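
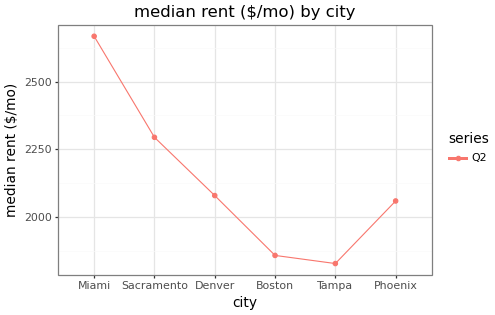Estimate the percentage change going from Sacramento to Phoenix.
≈ -8.7%

Sacramento ≈ 2300, Phoenix ≈ 2100; (2100 − 2300) / 2300 ≈ -8.7%.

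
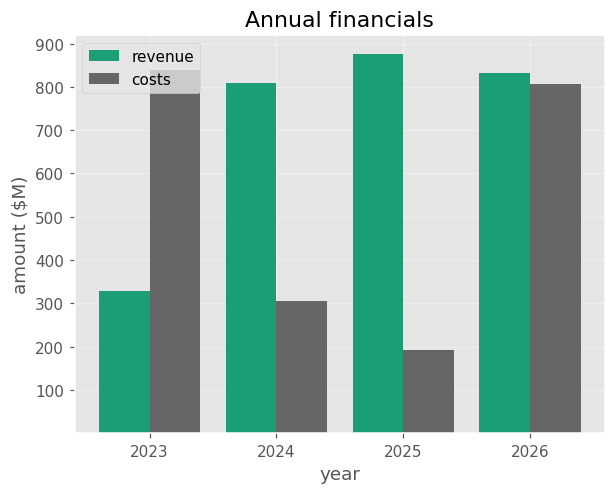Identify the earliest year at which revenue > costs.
2023: revenue ≈ 300 vs costs ≈ 800 (not yet); 2024: revenue ≈ 800 vs costs ≈ 300 (first crossover).

2024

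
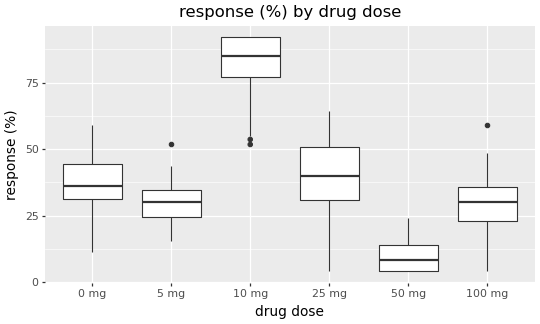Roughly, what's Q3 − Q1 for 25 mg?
≈ 20

Q3 ≈ 50, Q1 ≈ 30; IQR ≈ 20.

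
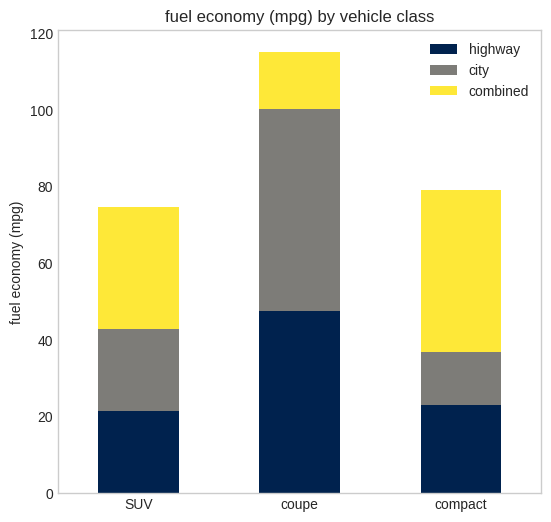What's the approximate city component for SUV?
≈ 20

city top ≈ 40, bottom ≈ 20; segment ≈ 20.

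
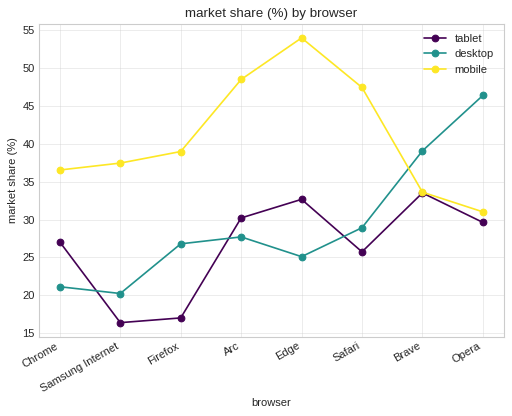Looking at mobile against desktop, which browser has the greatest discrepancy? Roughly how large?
Edge, ≈ 30 %

Edge: mobile ≈ 55, desktop ≈ 25 → gap ≈ 30. Next-largest (Arc) is only ≈ 20.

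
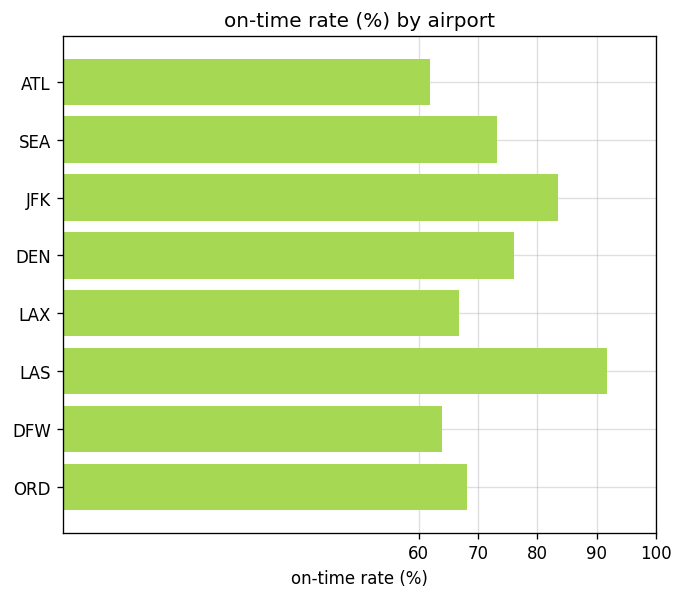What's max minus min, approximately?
≈ 30

Max LAS ≈ 90, min ATL ≈ 60; range ≈ 30.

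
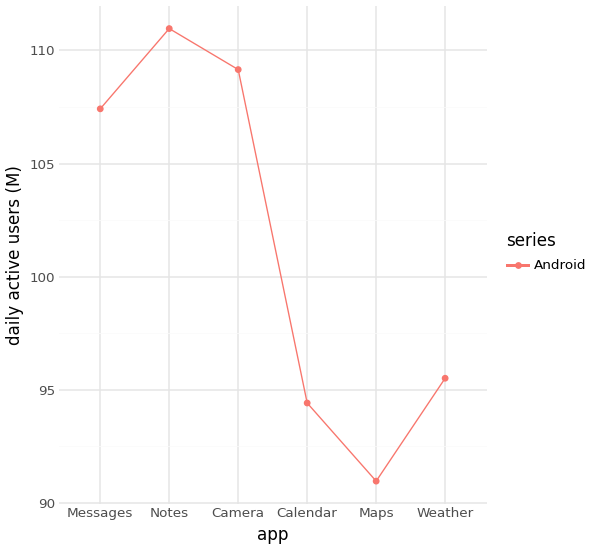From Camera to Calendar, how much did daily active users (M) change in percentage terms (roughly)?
≈ -14.5%

Camera ≈ 110, Calendar ≈ 94; (94 − 110) / 110 ≈ -14.5%.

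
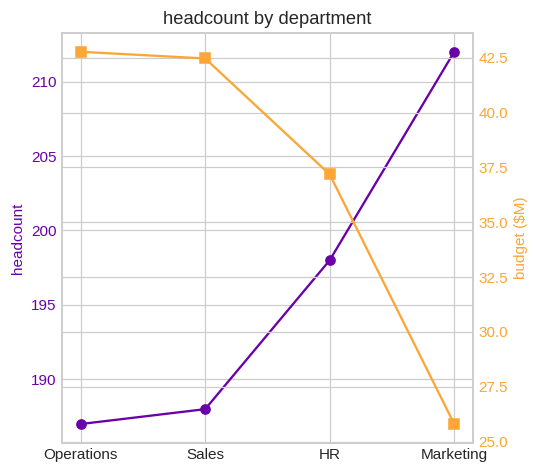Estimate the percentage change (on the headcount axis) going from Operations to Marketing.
≈ +13.5%

Operations ≈ 185, Marketing ≈ 210; (210 − 185) / 185 ≈ +13.5%.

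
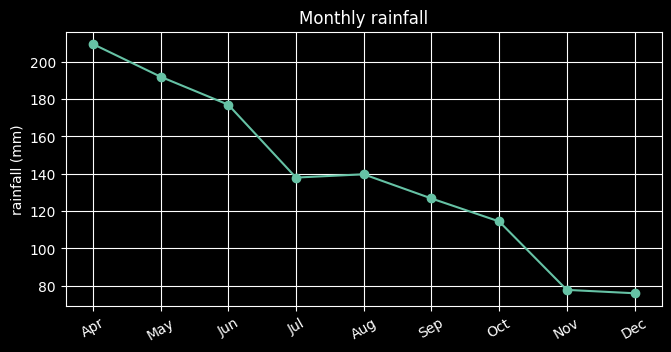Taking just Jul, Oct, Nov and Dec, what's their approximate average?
≈ 105

(140 + 120 + 80 + 80) / 4 ≈ 105.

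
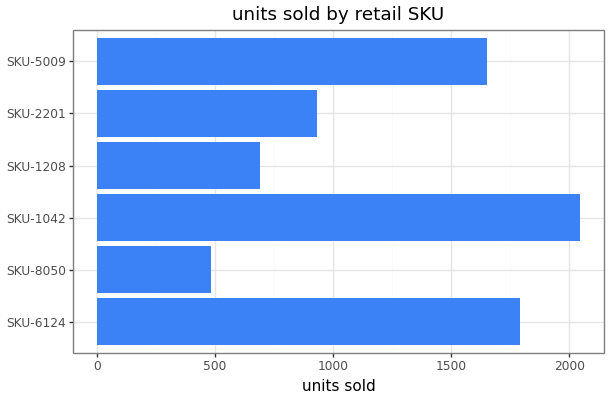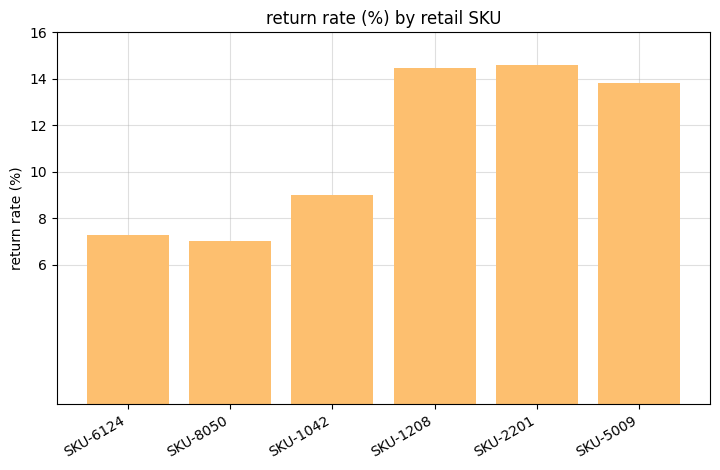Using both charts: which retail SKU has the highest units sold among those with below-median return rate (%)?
Chart 2 median return rate (%) ≈ 12; below-median retail SKUs: SKU-6124, SKU-8050, SKU-1042. Among those, SKU-1042 has the highest units sold (≈ 2000).

SKU-1042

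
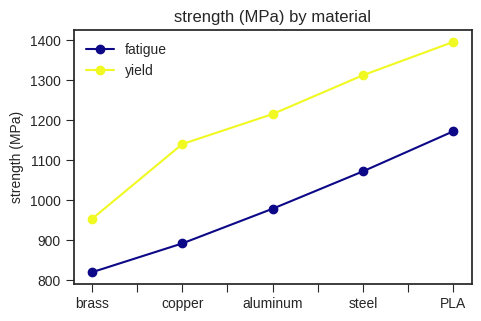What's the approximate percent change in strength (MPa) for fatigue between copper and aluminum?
copper ≈ 900, aluminum ≈ 1000; (1000 − 900) / 900 ≈ +11.1%.

≈ +11.1%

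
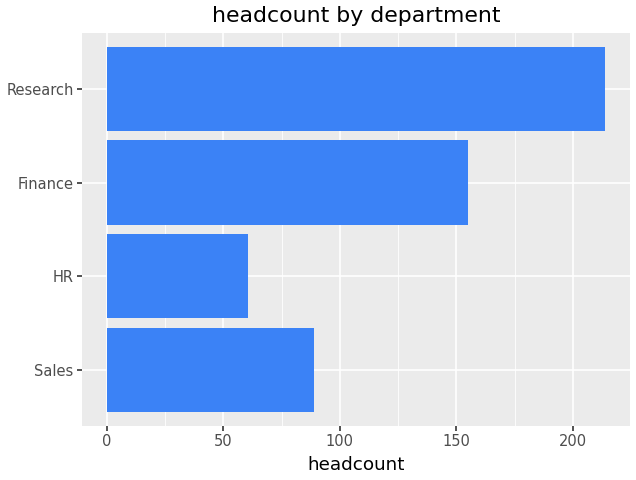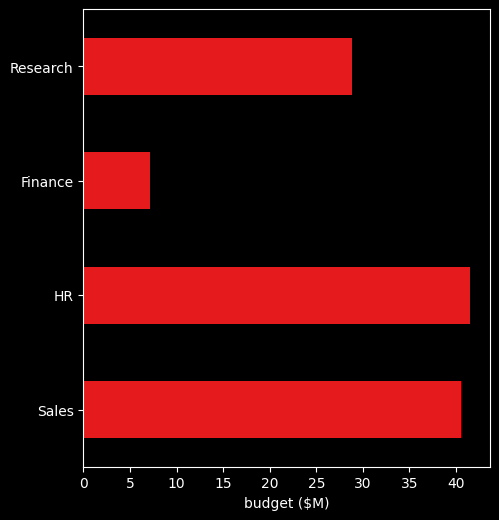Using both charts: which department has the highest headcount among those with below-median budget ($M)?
Chart 2 median budget ($M) ≈ 35; below-median departments: Finance, Research. Among those, Research has the highest headcount (≈ 220).

Research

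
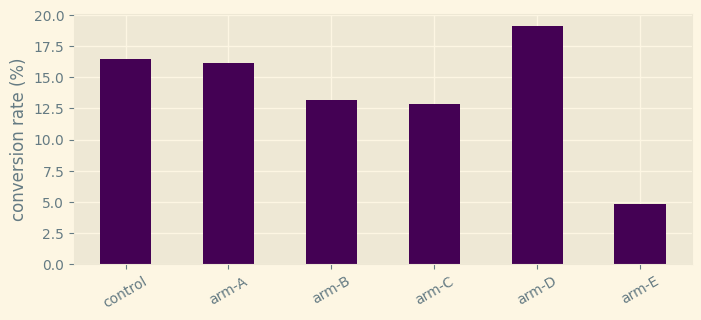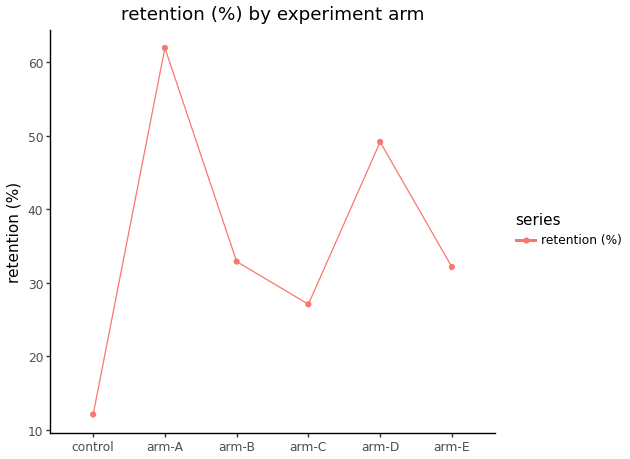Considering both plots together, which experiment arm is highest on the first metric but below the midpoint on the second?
Chart 2 median retention (%) ≈ 30; below-median experiment arms: control, arm-C, arm-E. Among those, control has the highest conversion rate (%) (≈ 16).

control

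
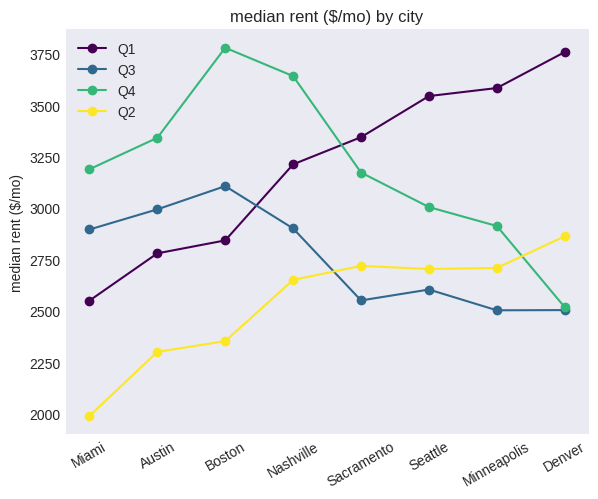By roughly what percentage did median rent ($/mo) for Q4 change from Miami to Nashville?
≈ +12.5%

Miami ≈ 3200, Nashville ≈ 3600; (3600 − 3200) / 3200 ≈ +12.5%.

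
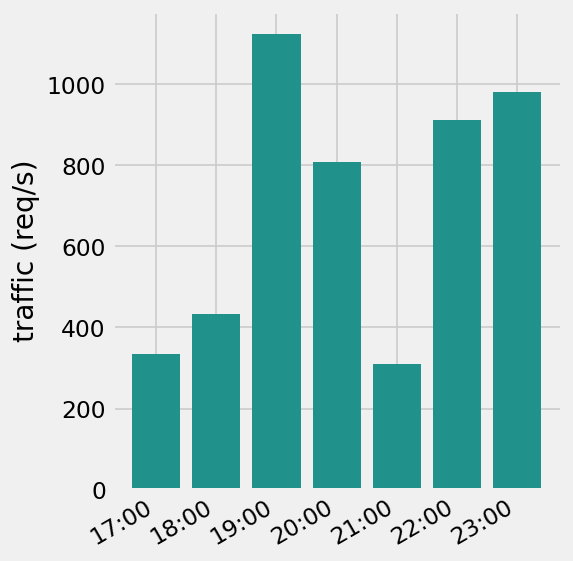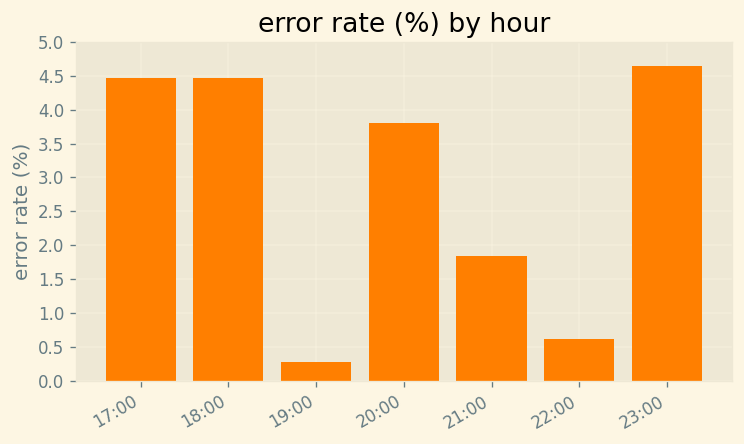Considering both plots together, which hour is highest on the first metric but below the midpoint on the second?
Chart 2 median error rate (%) ≈ 4; below-median hours: 19:00, 21:00, 22:00. Among those, 19:00 has the highest traffic (req/s) (≈ 1200).

19:00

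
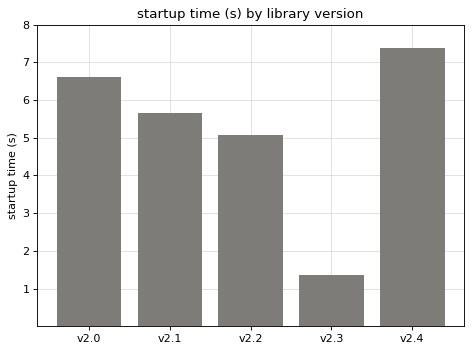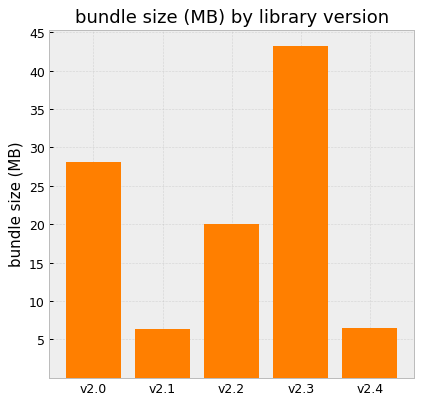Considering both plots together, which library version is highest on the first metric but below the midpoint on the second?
Chart 2 median bundle size (MB) ≈ 20; below-median library versions: v2.1, v2.4. Among those, v2.4 has the highest startup time (s) (≈ 7).

v2.4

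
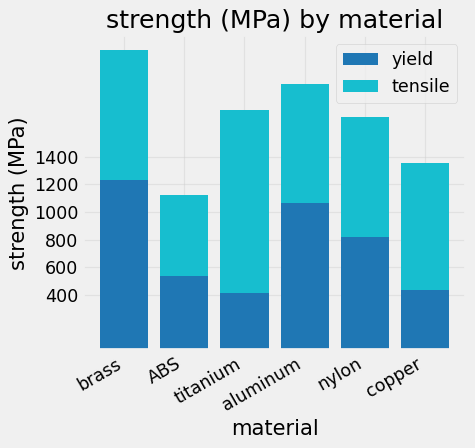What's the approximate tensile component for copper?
≈ 1000

tensile top ≈ 1400, bottom ≈ 400; segment ≈ 1000.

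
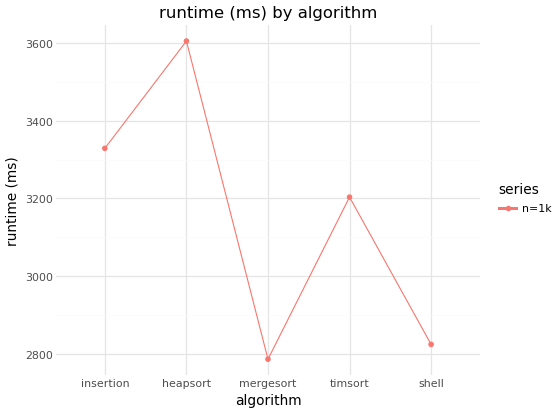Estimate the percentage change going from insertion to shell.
insertion ≈ 3300, shell ≈ 2800; (2800 − 3300) / 3300 ≈ -15.2%.

≈ -15.2%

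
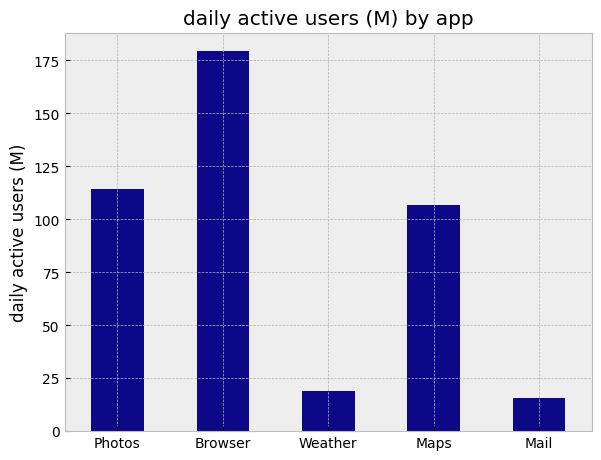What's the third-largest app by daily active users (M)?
Top 4: Browser ≈ 180, Photos ≈ 120, Maps ≈ 100, Weather ≈ 20.

Maps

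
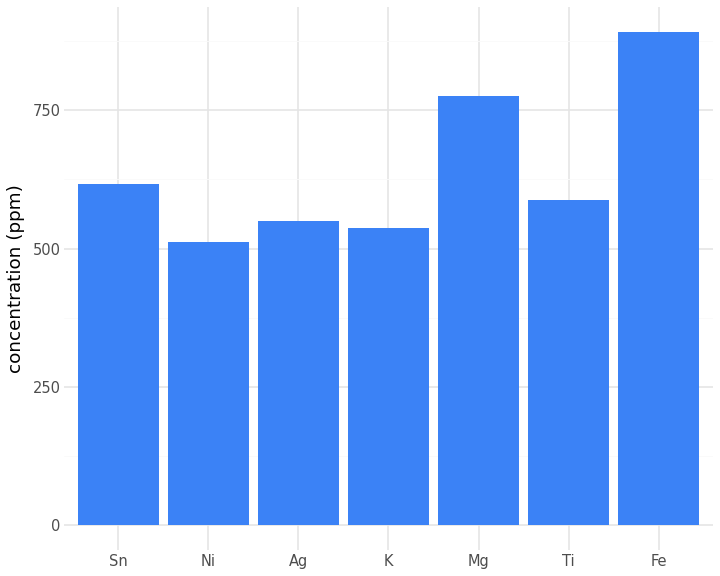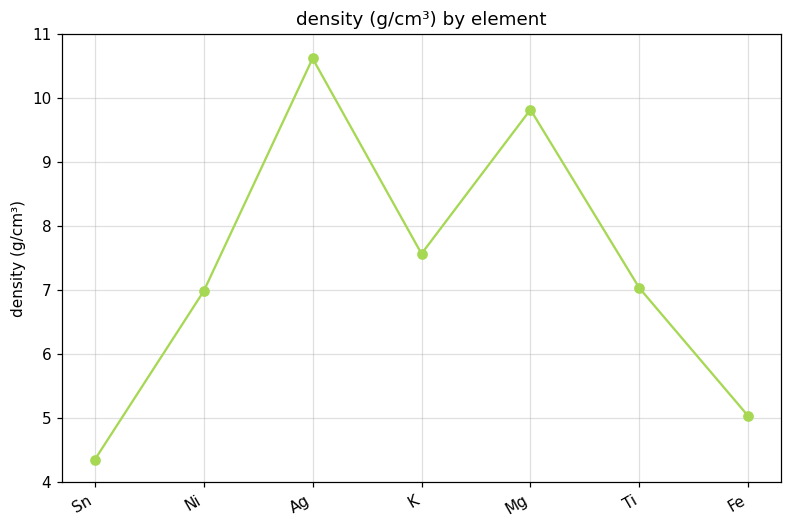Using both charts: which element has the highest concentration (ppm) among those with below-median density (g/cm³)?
Fe

Chart 2 median density (g/cm³) ≈ 7; below-median elements: Sn, Ni, Fe. Among those, Fe has the highest concentration (ppm) (≈ 900).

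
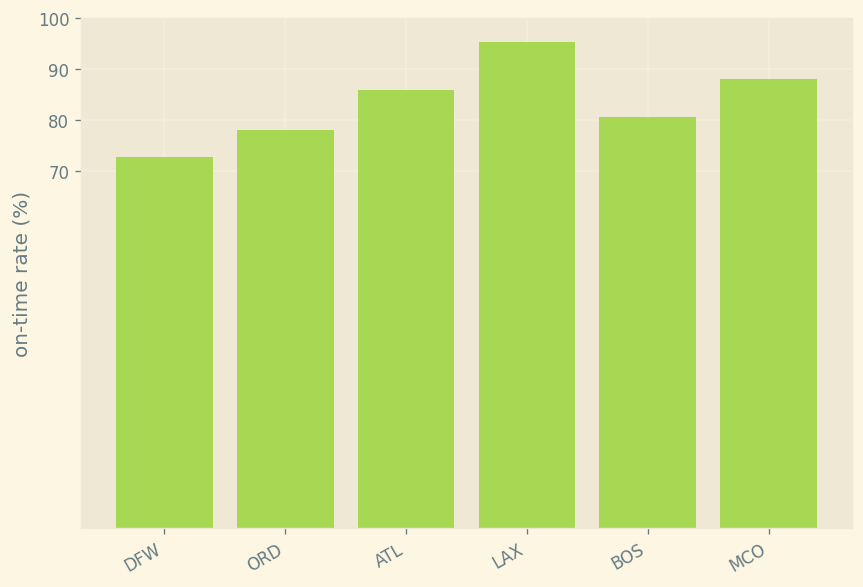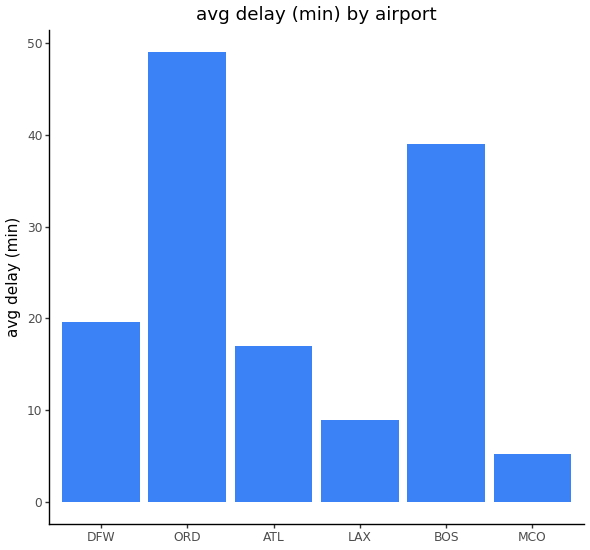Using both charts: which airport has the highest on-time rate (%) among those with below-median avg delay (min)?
Chart 2 median avg delay (min) ≈ 20; below-median airports: ATL, LAX, MCO. Among those, LAX has the highest on-time rate (%) (≈ 100).

LAX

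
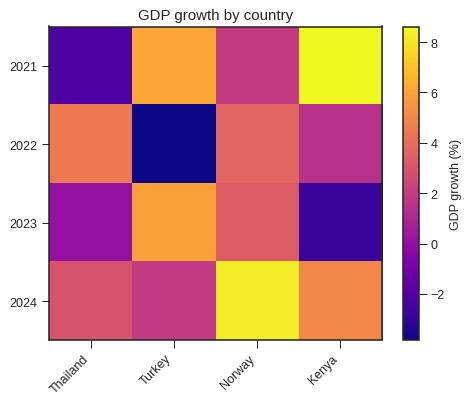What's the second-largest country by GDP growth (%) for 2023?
Norway

Top 3 for 2023: Turkey ≈ 6, Norway ≈ 4, Thailand ≈ 0.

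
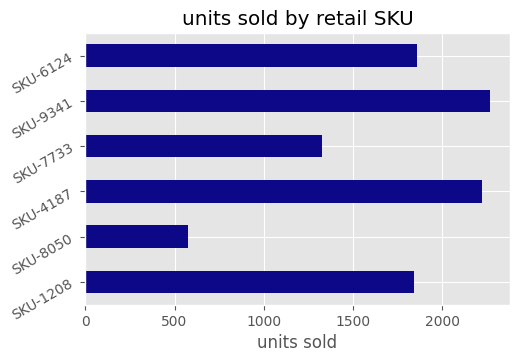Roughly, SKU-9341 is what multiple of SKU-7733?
SKU-9341 ≈ 2200, SKU-7733 ≈ 1400; 2200/1400 ≈ 1.57.

≈ 1.57×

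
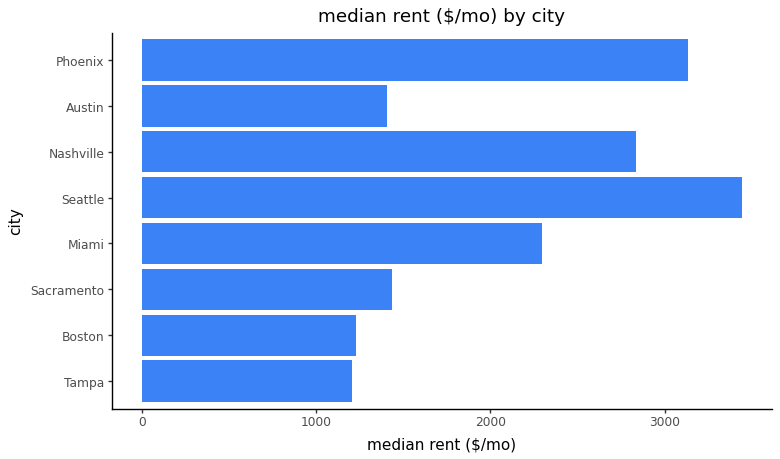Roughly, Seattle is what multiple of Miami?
Seattle ≈ 3500, Miami ≈ 2500; 3500/2500 ≈ 1.4.

≈ 1.4×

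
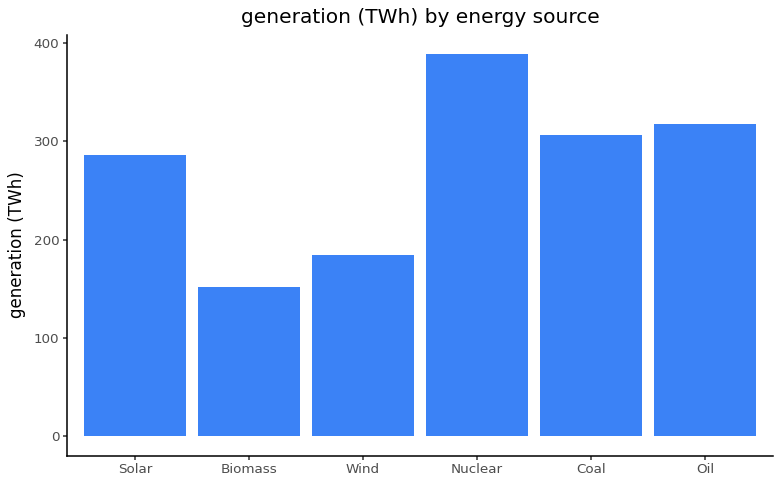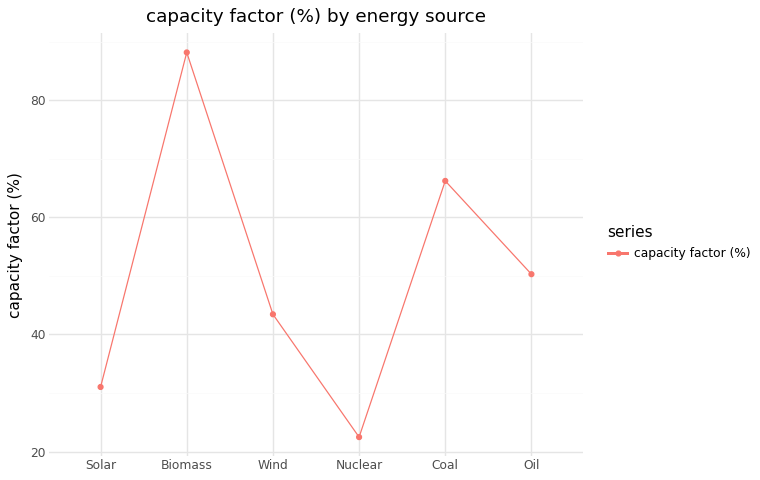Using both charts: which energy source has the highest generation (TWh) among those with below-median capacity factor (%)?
Chart 2 median capacity factor (%) ≈ 50; below-median energy sources: Solar, Wind, Nuclear. Among those, Nuclear has the highest generation (TWh) (≈ 400).

Nuclear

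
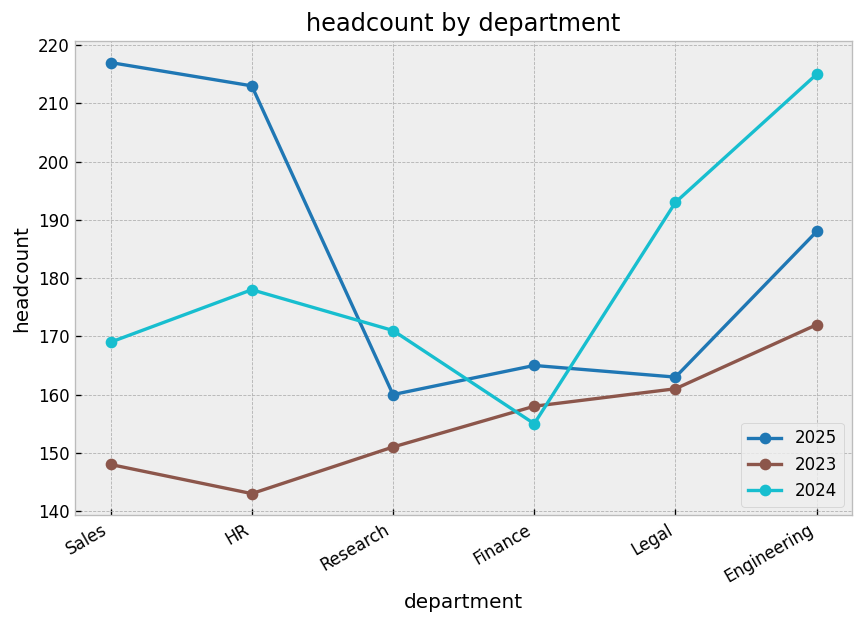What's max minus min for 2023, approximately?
Max Engineering ≈ 170, min HR ≈ 140; range ≈ 30.

≈ 30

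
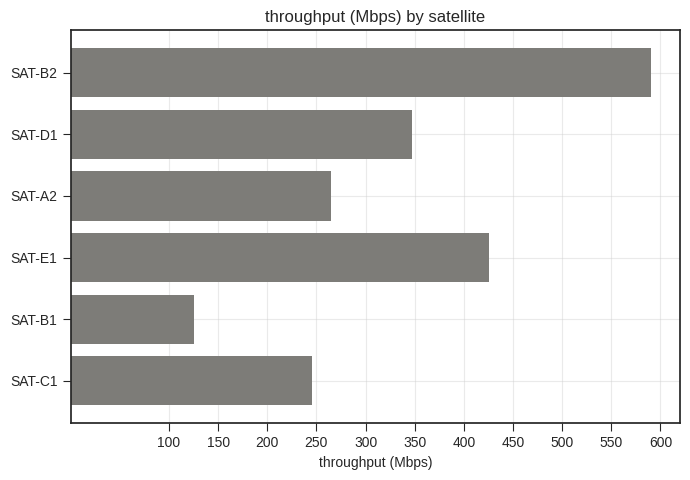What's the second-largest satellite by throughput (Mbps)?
Top 3: SAT-B2 ≈ 600, SAT-E1 ≈ 450, SAT-D1 ≈ 350.

SAT-E1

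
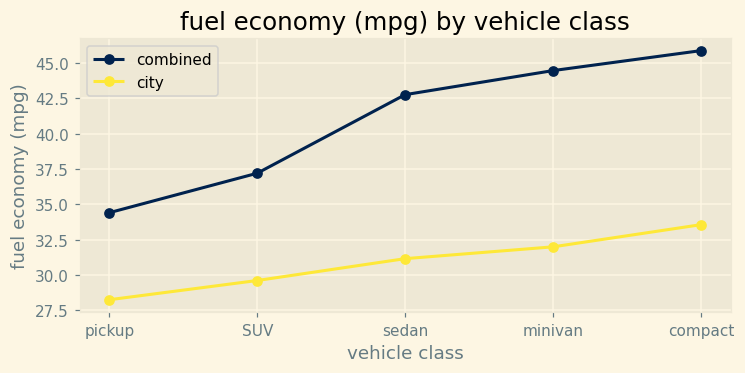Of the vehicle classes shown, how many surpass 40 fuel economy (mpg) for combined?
3

Above 40: sedan, minivan, compact.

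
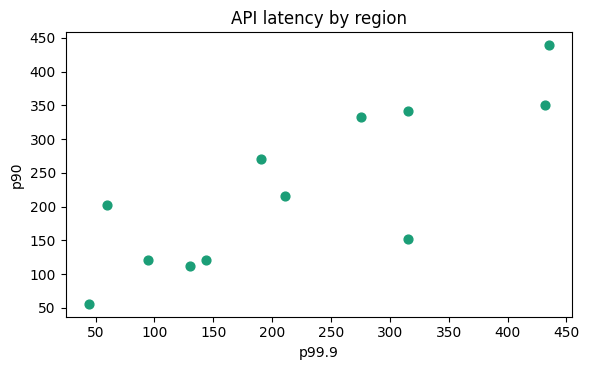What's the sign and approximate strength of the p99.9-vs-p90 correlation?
positive, strong

Points are positively correlated; strong (|r| ≈ 0.8).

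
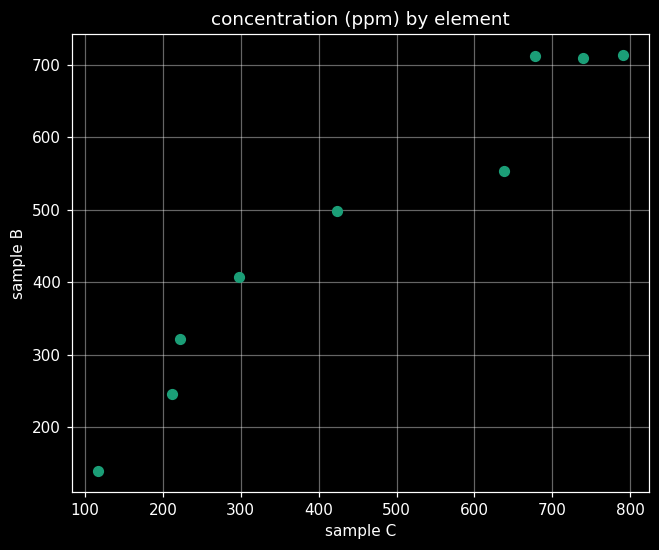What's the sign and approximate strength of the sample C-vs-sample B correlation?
positive, strong

Points are positively correlated; strong (|r| ≈ 1.0).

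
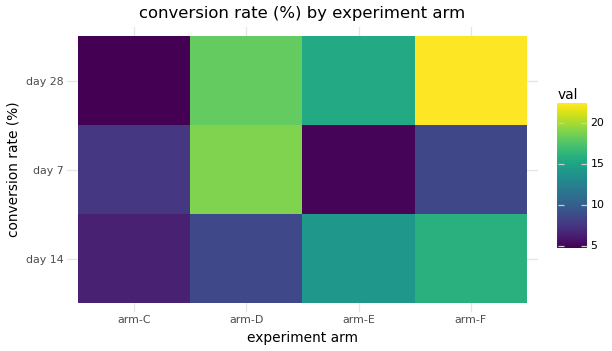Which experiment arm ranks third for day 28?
arm-E

Top 4 for day 28: arm-F ≈ 22, arm-D ≈ 18, arm-E ≈ 16, arm-C ≈ 4.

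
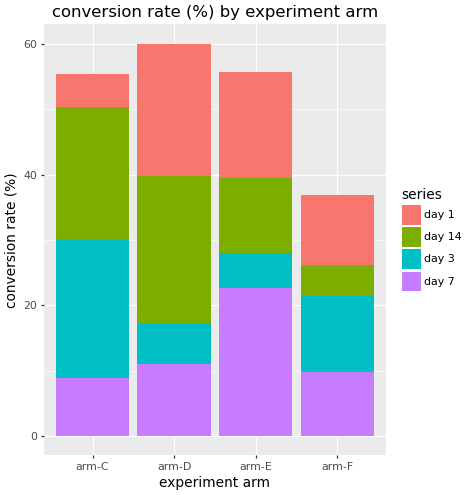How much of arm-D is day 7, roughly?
≈ 10

day 7 top ≈ 10, bottom ≈ 0; segment ≈ 10.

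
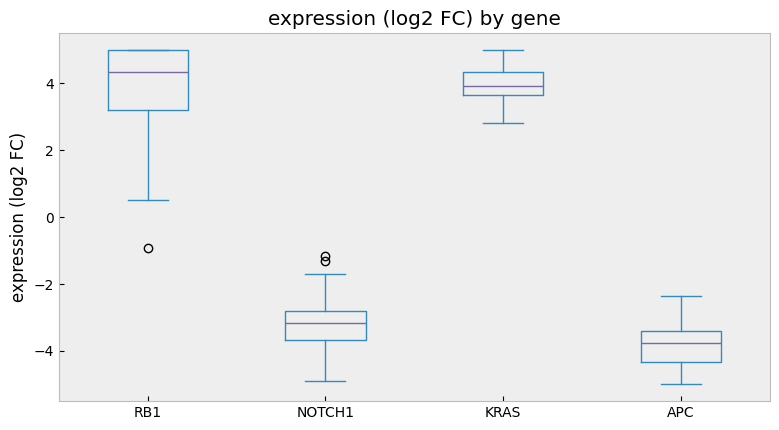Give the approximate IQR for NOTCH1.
≈ 1

Q3 ≈ -3, Q1 ≈ -4; IQR ≈ 1.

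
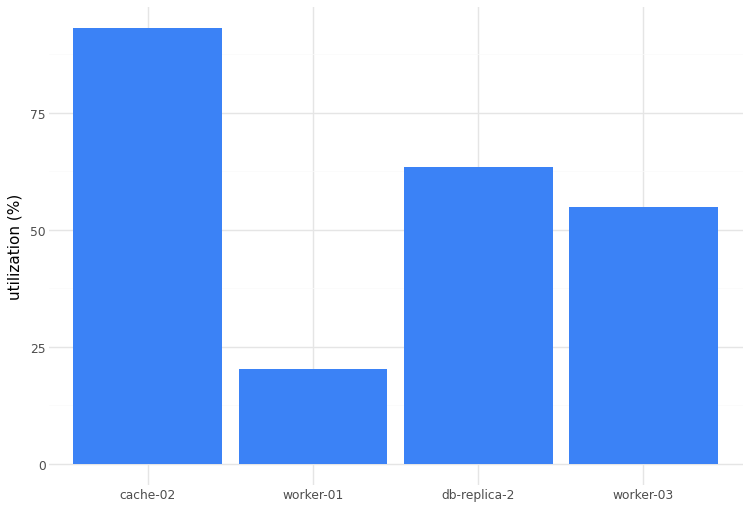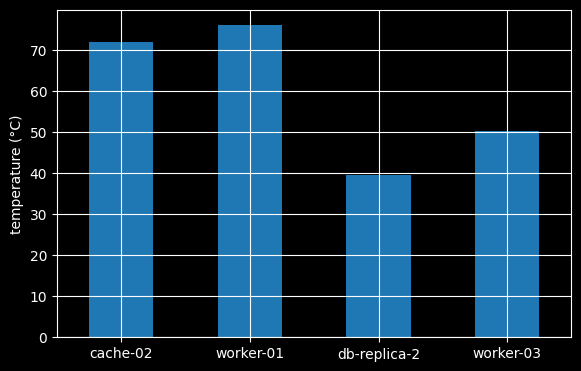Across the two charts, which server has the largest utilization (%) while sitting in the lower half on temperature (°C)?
Chart 2 median temperature (°C) ≈ 60; below-median servers: db-replica-2, worker-03. Among those, db-replica-2 has the highest utilization (%) (≈ 60).

db-replica-2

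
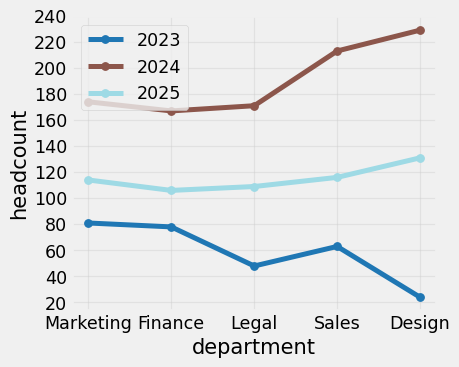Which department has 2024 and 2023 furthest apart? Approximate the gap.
Design, ≈ 200

Design: 2024 ≈ 220, 2023 ≈ 20 → gap ≈ 200. Next-largest (Sales) is only ≈ 160.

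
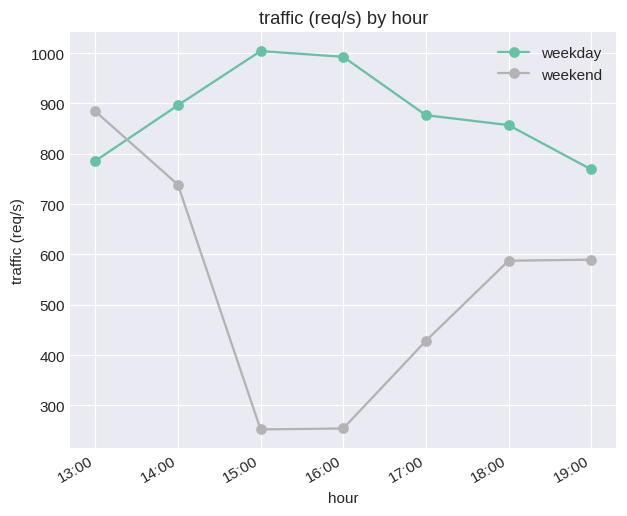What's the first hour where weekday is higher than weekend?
13:00: weekday ≈ 800 vs weekend ≈ 900 (not yet); 14:00: weekday ≈ 900 vs weekend ≈ 700 (first crossover).

14:00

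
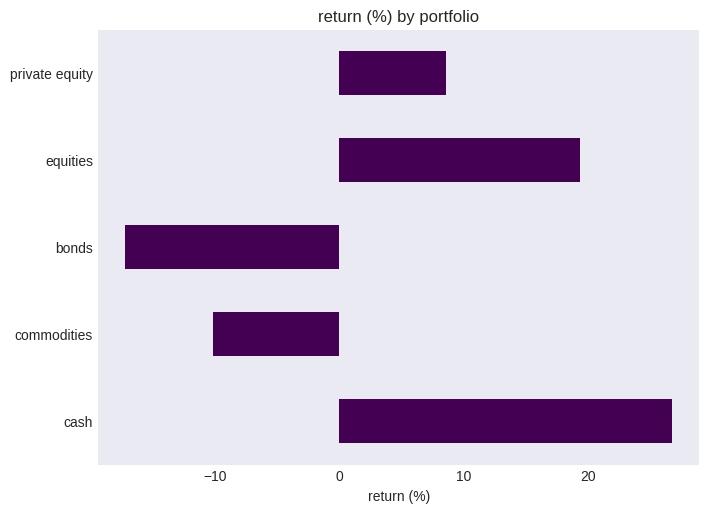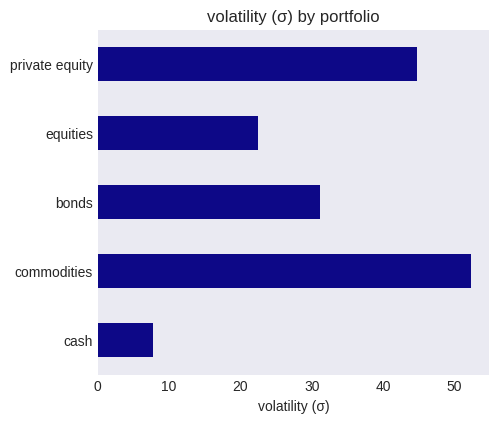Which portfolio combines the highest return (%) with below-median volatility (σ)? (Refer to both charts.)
Chart 2 median volatility (σ) ≈ 30; below-median portfolios: cash, equities. Among those, cash has the highest return (%) (≈ 25).

cash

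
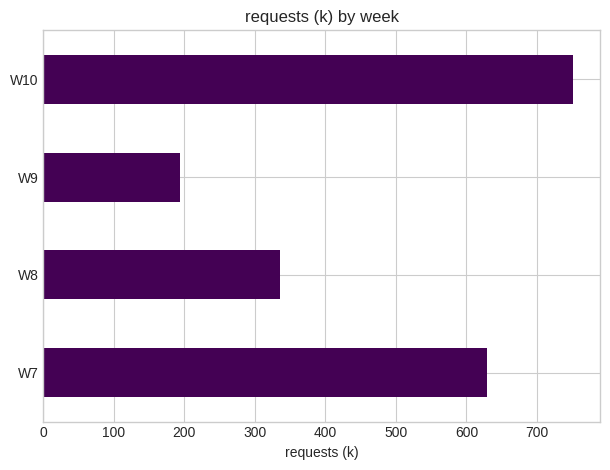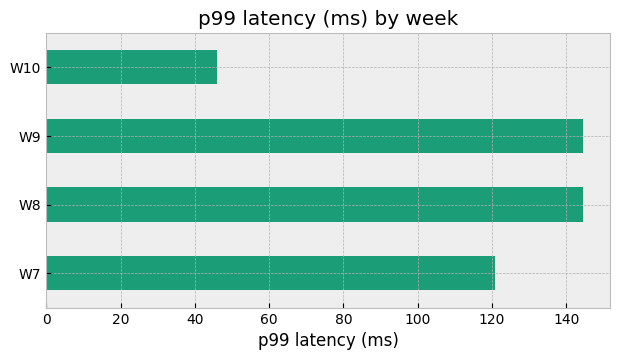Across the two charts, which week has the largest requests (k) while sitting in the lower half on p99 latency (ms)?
Chart 2 median p99 latency (ms) ≈ 140; below-median weeks: W7, W10. Among those, W10 has the highest requests (k) (≈ 800).

W10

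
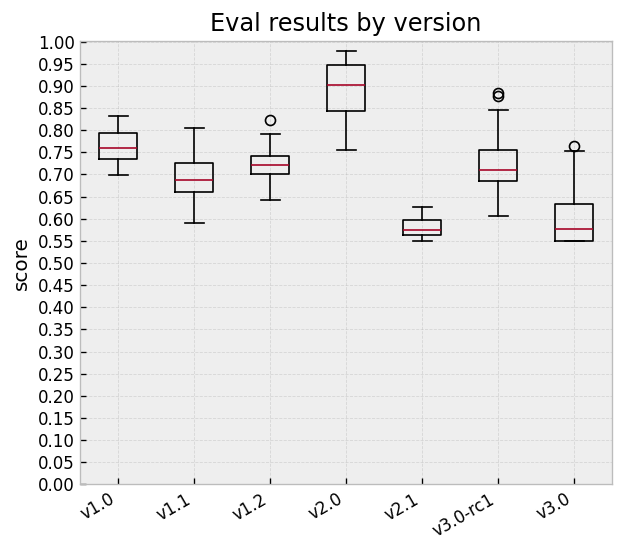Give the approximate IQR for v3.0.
≈ 0.10

Q3 ≈ 0.65, Q1 ≈ 0.55; IQR ≈ 0.10.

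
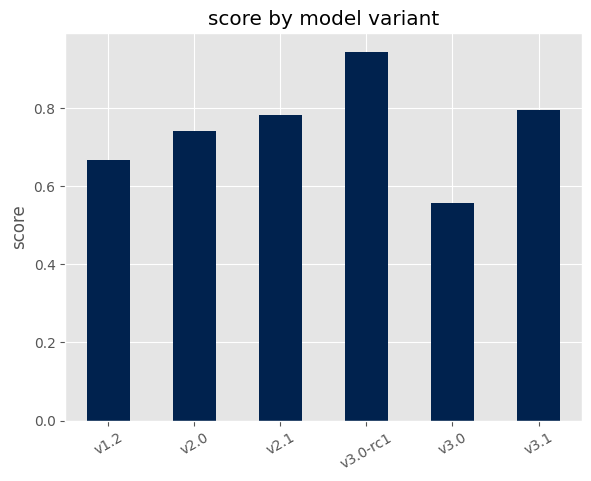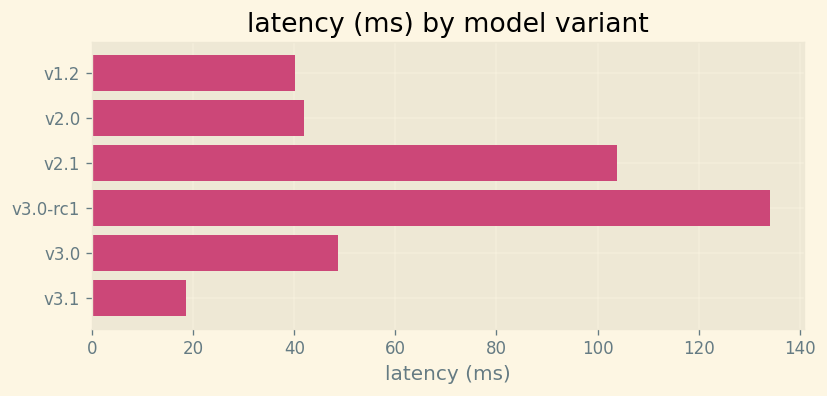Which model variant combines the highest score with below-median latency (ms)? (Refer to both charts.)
v3.1

Chart 2 median latency (ms) ≈ 40; below-median model variants: v1.2, v2.0, v3.1. Among those, v3.1 has the highest score (≈ 0.8).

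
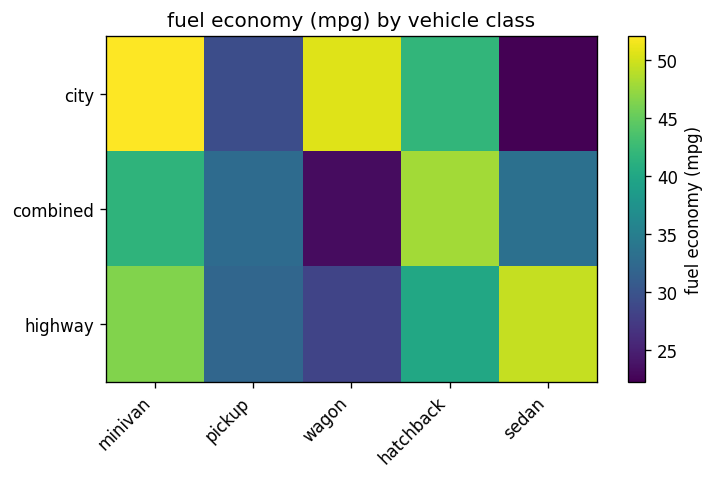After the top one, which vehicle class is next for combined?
Top 3 for combined: hatchback ≈ 50, minivan ≈ 40, sedan ≈ 35.

minivan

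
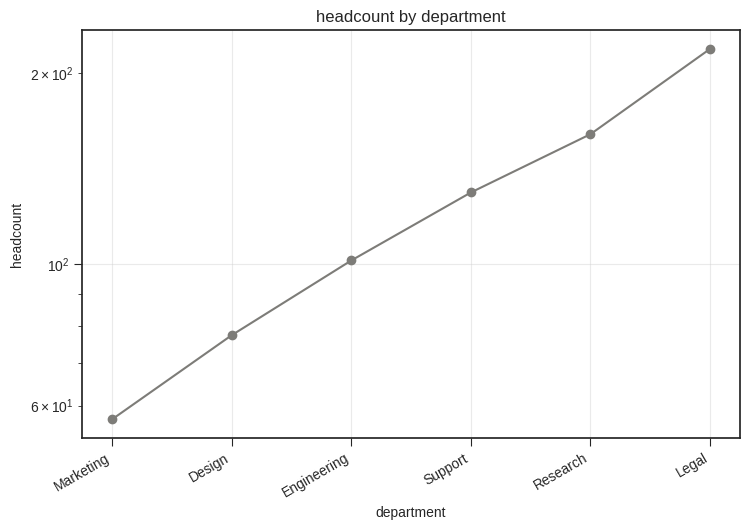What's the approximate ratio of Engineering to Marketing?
≈ 1.67×

Engineering ≈ 100, Marketing ≈ 60; 100/60 ≈ 1.67.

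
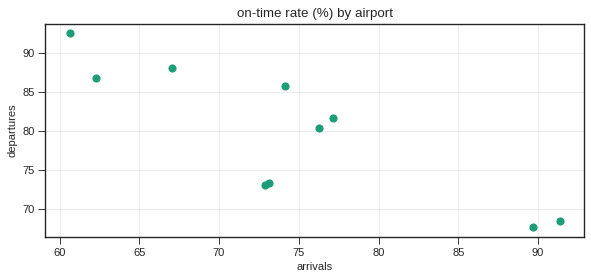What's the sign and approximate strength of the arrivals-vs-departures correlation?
negative, strong

Points are negatively correlated; strong (|r| ≈ 0.9).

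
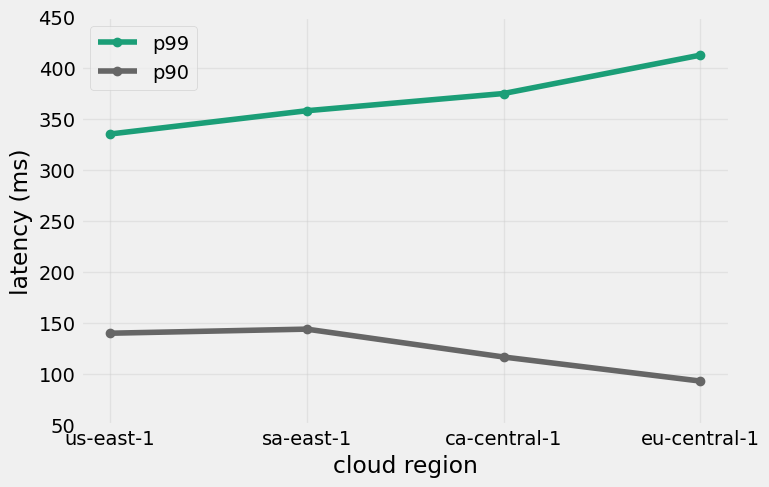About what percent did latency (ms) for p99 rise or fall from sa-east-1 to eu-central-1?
sa-east-1 ≈ 350, eu-central-1 ≈ 400; (400 − 350) / 350 ≈ +14.3%.

≈ +14.3%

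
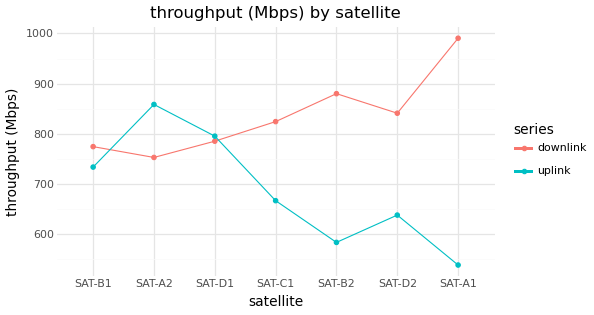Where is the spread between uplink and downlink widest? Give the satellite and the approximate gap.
SAT-A1: uplink ≈ 550, downlink ≈ 1000 → gap ≈ 450. Next-largest (SAT-B2) is only ≈ 300.

SAT-A1, ≈ 450 Mbps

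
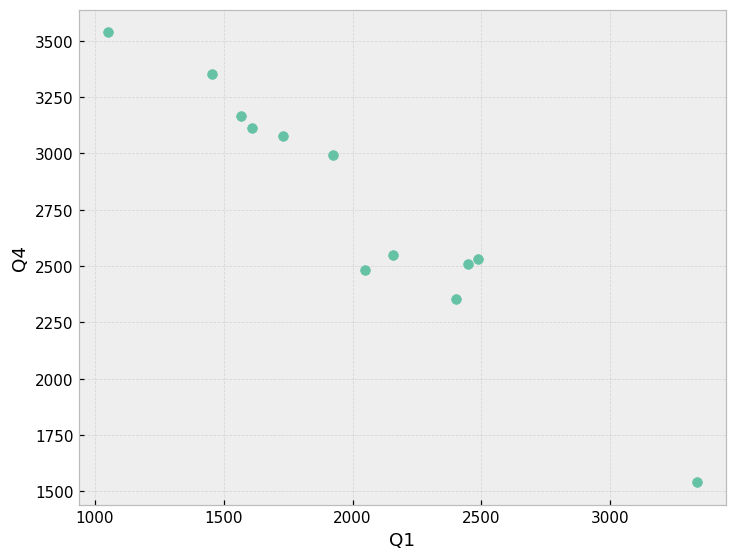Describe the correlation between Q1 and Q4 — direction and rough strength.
negative, strong

Points are negatively correlated; strong (|r| ≈ 1.0).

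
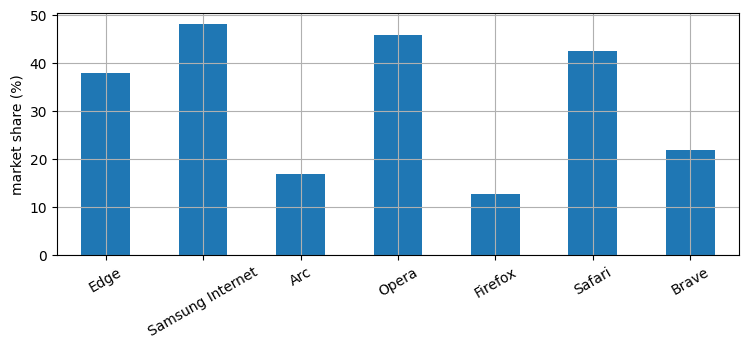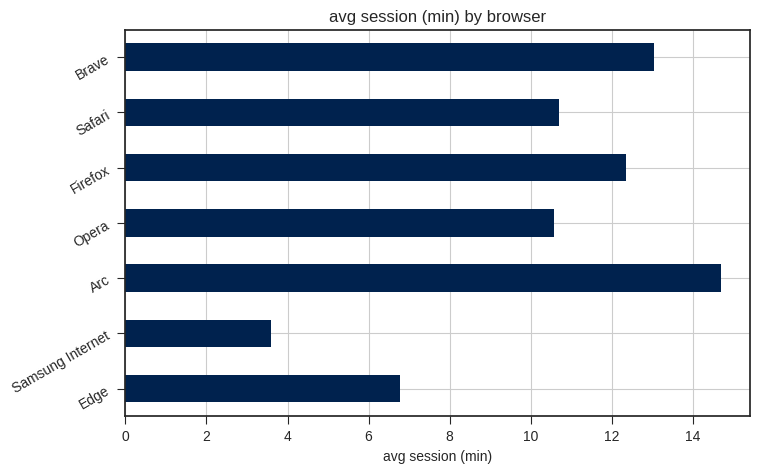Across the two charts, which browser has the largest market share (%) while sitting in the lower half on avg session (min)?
Chart 2 median avg session (min) ≈ 10; below-median browsers: Edge, Samsung Internet, Opera. Among those, Samsung Internet has the highest market share (%) (≈ 50).

Samsung Internet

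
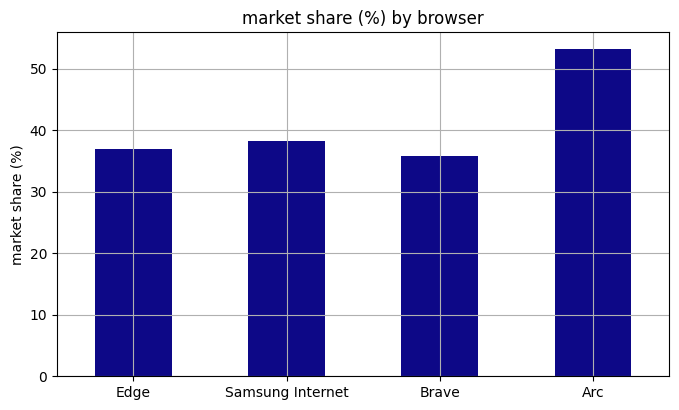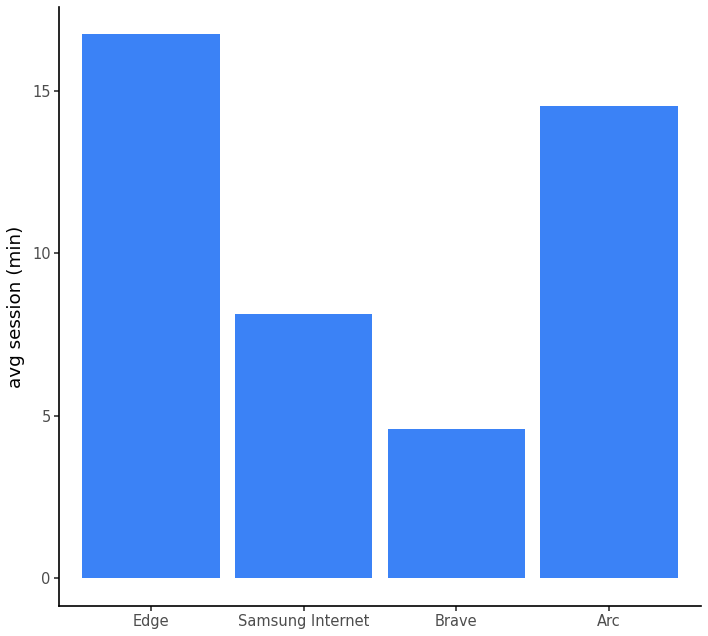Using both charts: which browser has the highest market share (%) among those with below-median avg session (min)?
Samsung Internet

Chart 2 median avg session (min) ≈ 12; below-median browsers: Samsung Internet, Brave. Among those, Samsung Internet has the highest market share (%) (≈ 40).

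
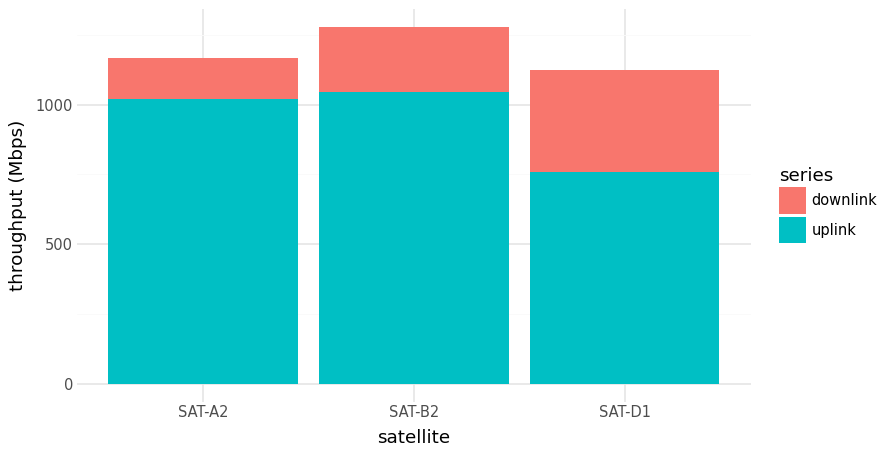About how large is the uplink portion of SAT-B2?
uplink top ≈ 1000, bottom ≈ 0; segment ≈ 1000.

≈ 1000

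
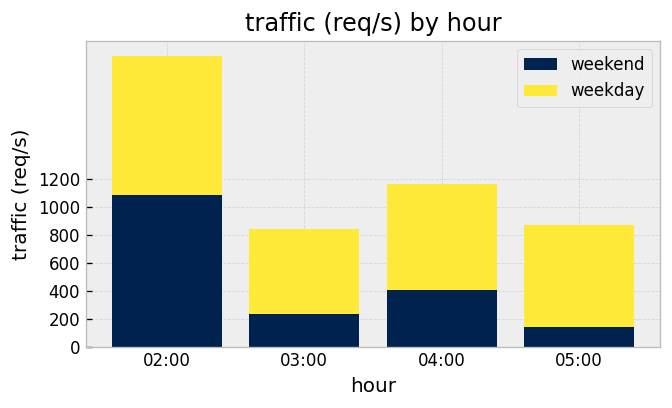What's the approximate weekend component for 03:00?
weekend top ≈ 200, bottom ≈ 0; segment ≈ 200.

≈ 200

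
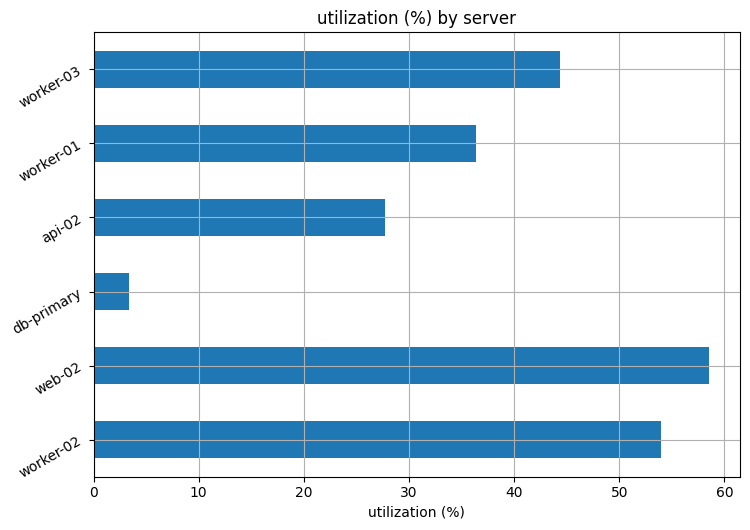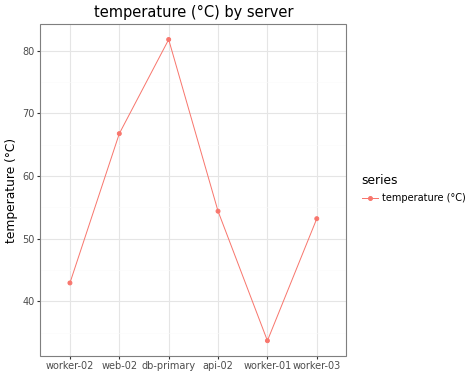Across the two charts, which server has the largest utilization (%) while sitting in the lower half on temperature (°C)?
Chart 2 median temperature (°C) ≈ 50; below-median servers: worker-02, worker-01, worker-03. Among those, worker-02 has the highest utilization (%) (≈ 50).

worker-02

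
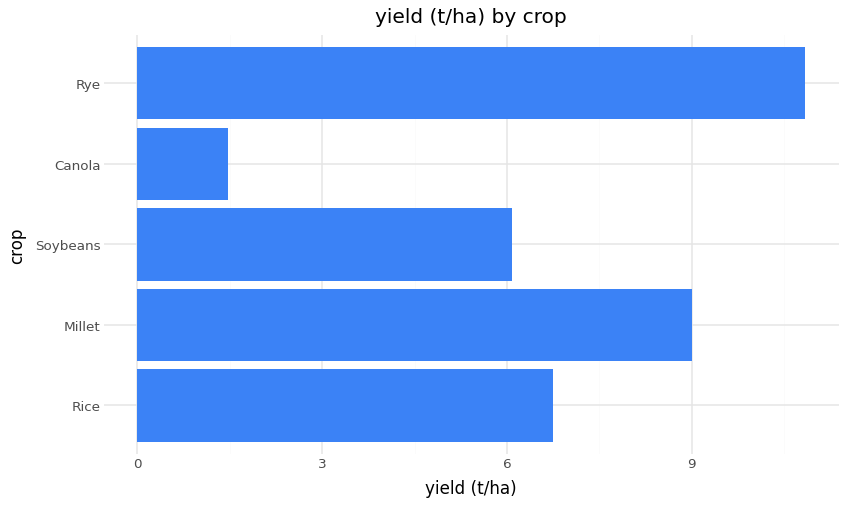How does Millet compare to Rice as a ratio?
≈ 1.29×

Millet ≈ 9, Rice ≈ 7; 9/7 ≈ 1.29.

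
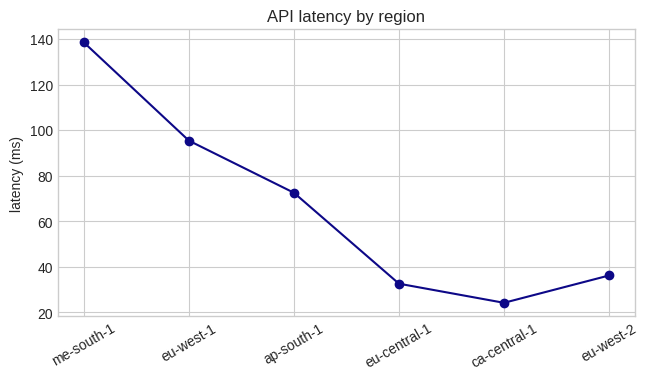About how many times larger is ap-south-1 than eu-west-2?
≈ 1.75×

ap-south-1 ≈ 70, eu-west-2 ≈ 40; 70/40 ≈ 1.75.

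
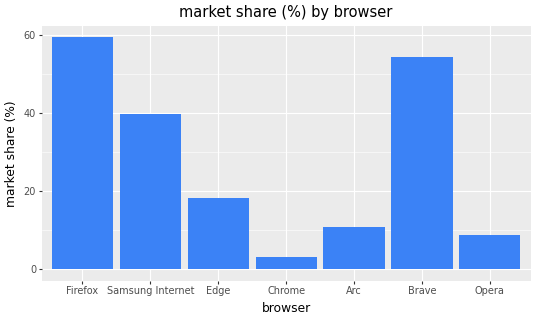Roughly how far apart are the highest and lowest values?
Max Firefox ≈ 60, min Chrome ≈ 5; range ≈ 55.

≈ 55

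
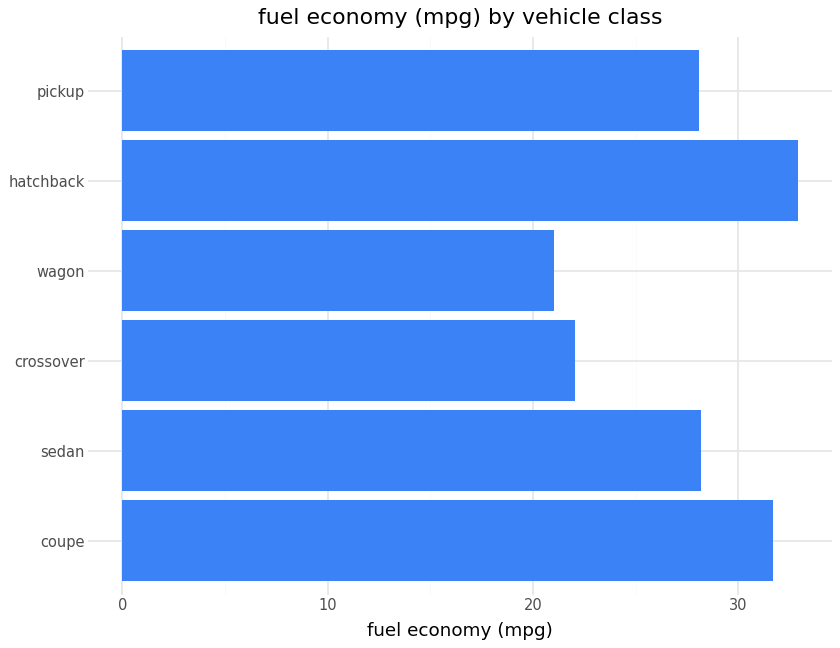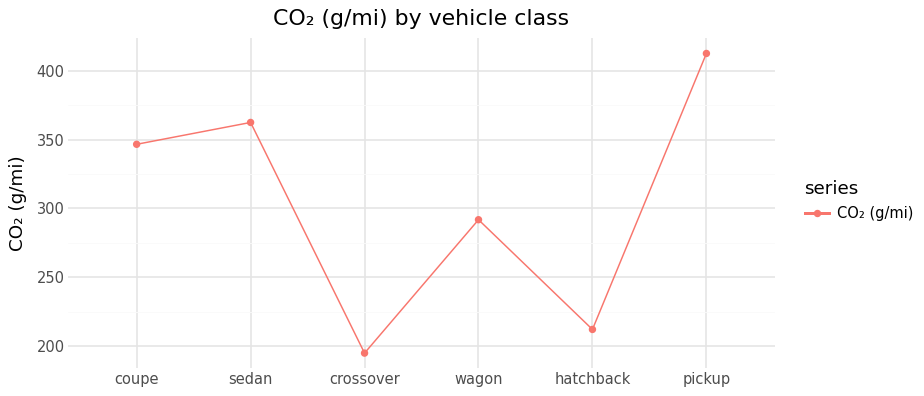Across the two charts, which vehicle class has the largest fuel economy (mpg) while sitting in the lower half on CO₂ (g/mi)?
Chart 2 median CO₂ (g/mi) ≈ 300; below-median vehicle classes: crossover, wagon, hatchback. Among those, hatchback has the highest fuel economy (mpg) (≈ 35).

hatchback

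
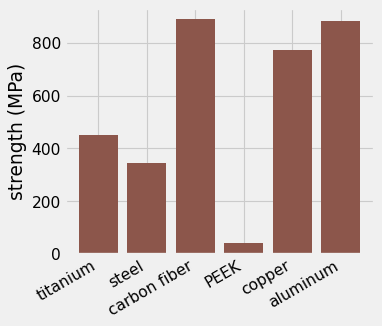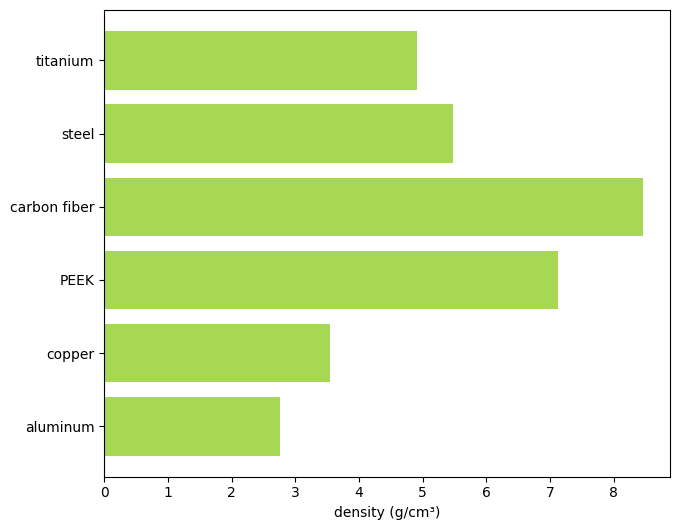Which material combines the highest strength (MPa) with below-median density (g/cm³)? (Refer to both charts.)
aluminum

Chart 2 median density (g/cm³) ≈ 5; below-median materials: titanium, copper, aluminum. Among those, aluminum has the highest strength (MPa) (≈ 900).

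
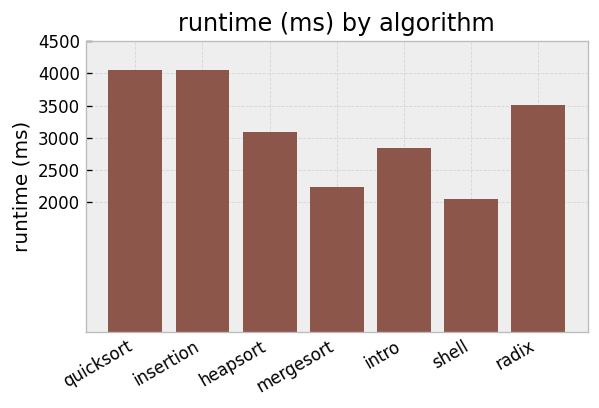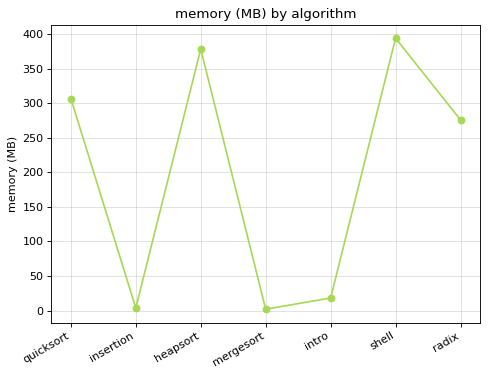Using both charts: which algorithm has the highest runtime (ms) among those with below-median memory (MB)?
insertion

Chart 2 median memory (MB) ≈ 300; below-median algorithms: insertion, mergesort, intro. Among those, insertion has the highest runtime (ms) (≈ 4000).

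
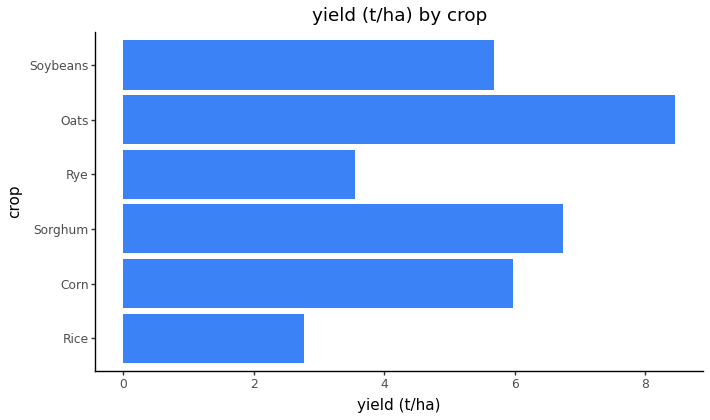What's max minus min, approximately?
Max Oats ≈ 8, min Rice ≈ 3; range ≈ 5.

≈ 5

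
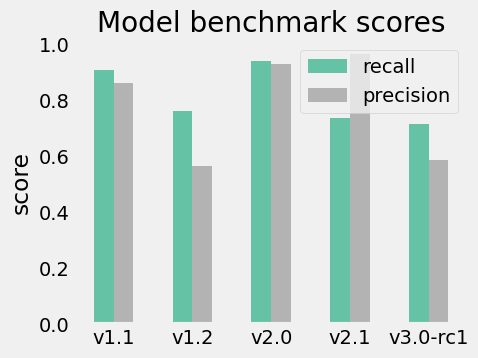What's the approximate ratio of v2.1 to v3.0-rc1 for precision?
≈ 1.67×

v2.1 ≈ 1.0, v3.0-rc1 ≈ 0.6; 1.0/0.6 ≈ 1.67.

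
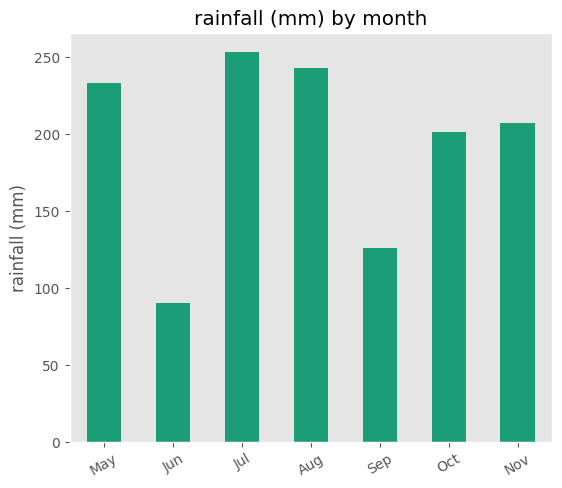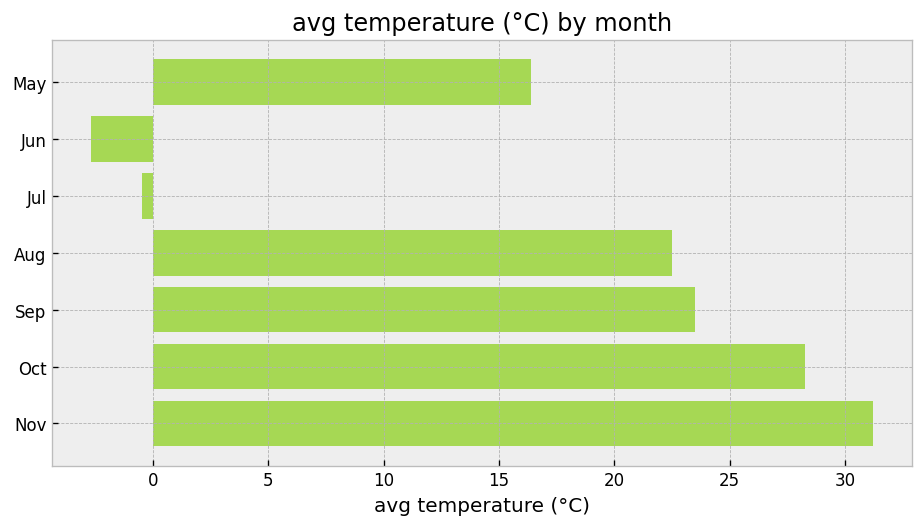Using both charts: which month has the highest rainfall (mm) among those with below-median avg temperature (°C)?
Chart 2 median avg temperature (°C) ≈ 20; below-median months: May, Jun, Jul. Among those, Jul has the highest rainfall (mm) (≈ 250).

Jul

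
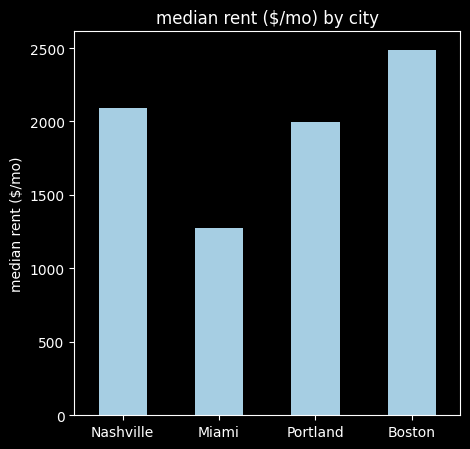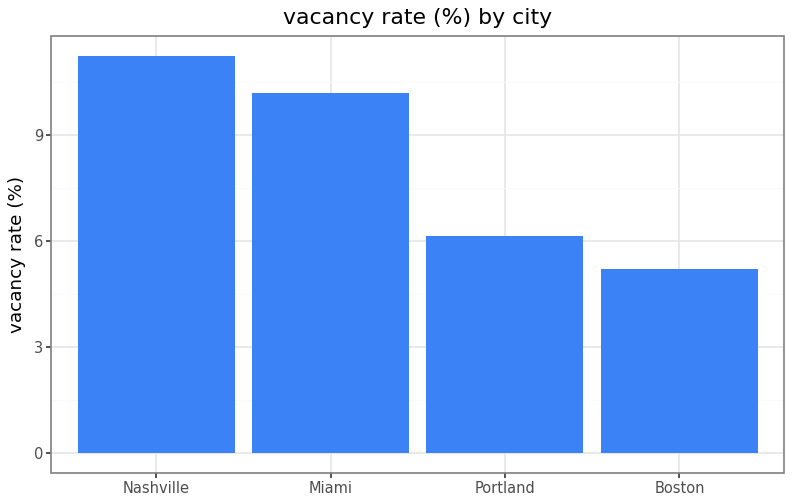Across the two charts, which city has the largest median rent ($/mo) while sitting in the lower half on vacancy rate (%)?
Boston

Chart 2 median vacancy rate (%) ≈ 8; below-median cities: Portland, Boston. Among those, Boston has the highest median rent ($/mo) (≈ 2500).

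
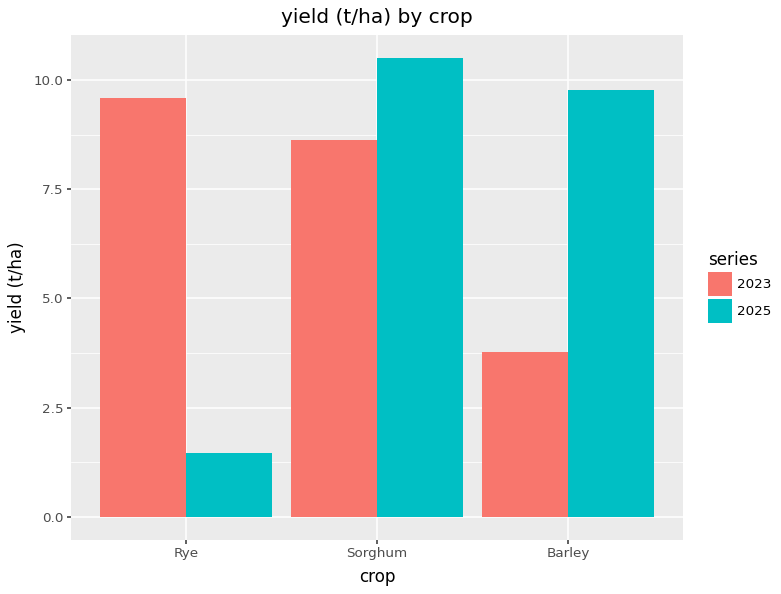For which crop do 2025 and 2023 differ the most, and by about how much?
Rye: 2025 ≈ 1, 2023 ≈ 10 → gap ≈ 9. Next-largest (Barley) is only ≈ 6.

Rye, ≈ 9 t/ha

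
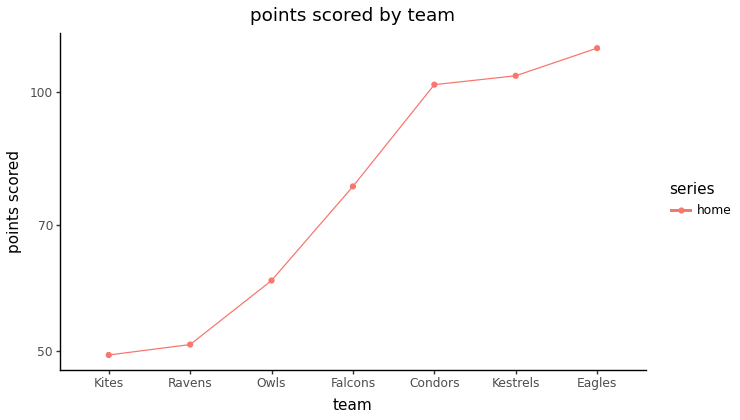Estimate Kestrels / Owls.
≈ 1.67×

Kestrels ≈ 100, Owls ≈ 60; 100/60 ≈ 1.67.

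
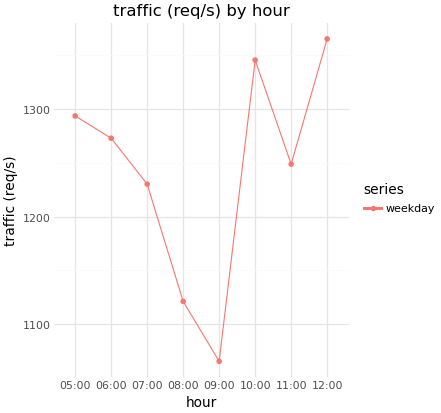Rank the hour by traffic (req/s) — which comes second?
Top 3: 12:00 ≈ 1375, 10:00 ≈ 1350, 05:00 ≈ 1300.

10:00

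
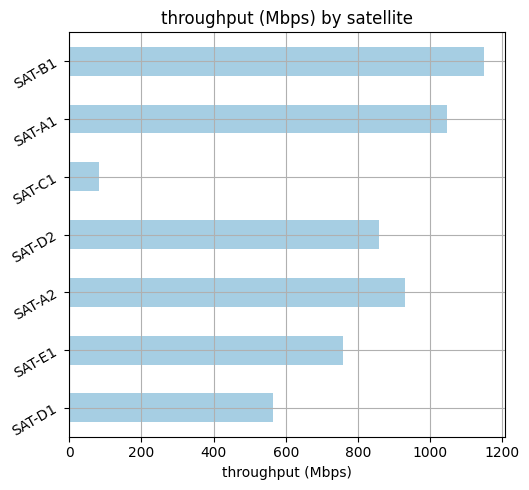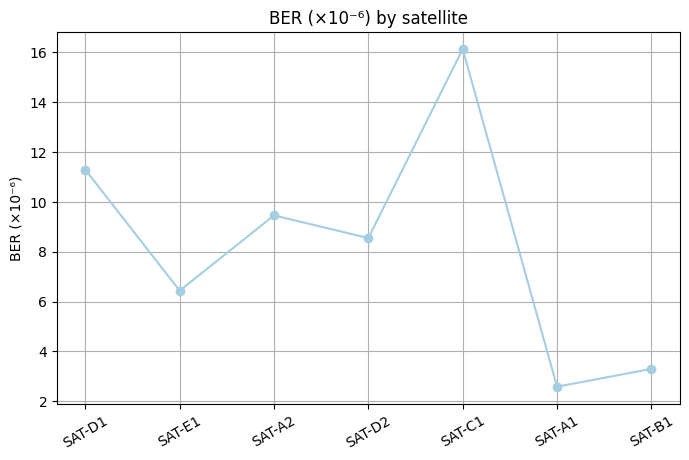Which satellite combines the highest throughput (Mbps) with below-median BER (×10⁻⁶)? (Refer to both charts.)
Chart 2 median BER (×10⁻⁶) ≈ 8; below-median satellites: SAT-E1, SAT-A1, SAT-B1. Among those, SAT-B1 has the highest throughput (Mbps) (≈ 1200).

SAT-B1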